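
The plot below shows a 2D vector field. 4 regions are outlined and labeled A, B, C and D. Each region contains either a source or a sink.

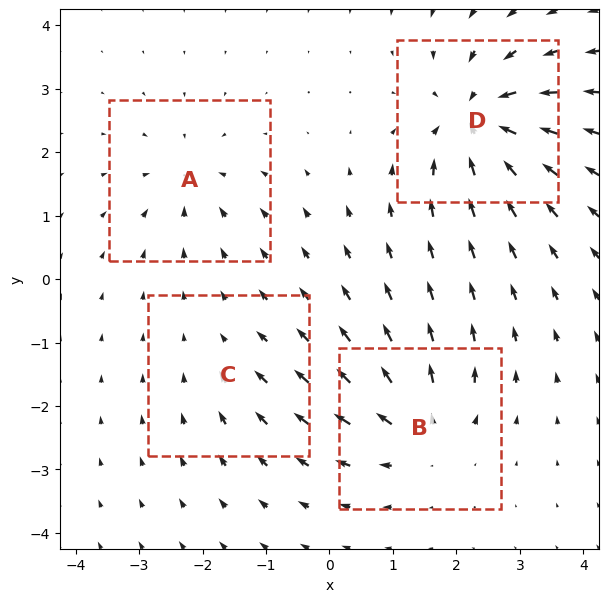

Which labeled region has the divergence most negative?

D

Divergence at each region's feature centre — A: about -4, B: about +6, C: about -2, D: about -8. Region D is most negative.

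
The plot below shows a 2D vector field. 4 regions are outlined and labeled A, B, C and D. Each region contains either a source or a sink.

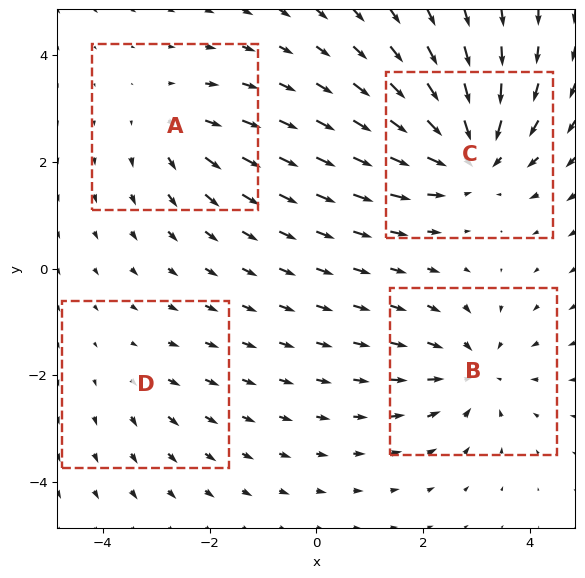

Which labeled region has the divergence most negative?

Divergence at each region's feature centre — A: about +3, B: about -4, C: about -6, D: about +2. Region C is most negative.

C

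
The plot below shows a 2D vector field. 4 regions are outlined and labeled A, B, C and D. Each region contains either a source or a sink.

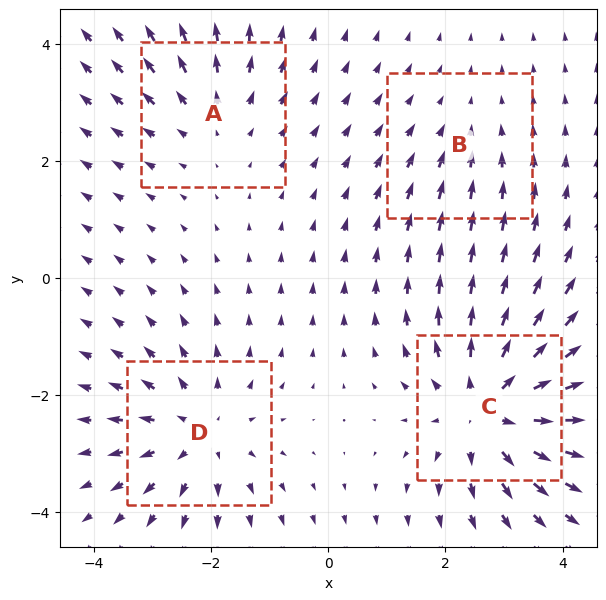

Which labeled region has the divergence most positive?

C

Divergence at each region's feature centre — A: about +3, B: about -2, C: about +6, D: about +4. Region C is most positive.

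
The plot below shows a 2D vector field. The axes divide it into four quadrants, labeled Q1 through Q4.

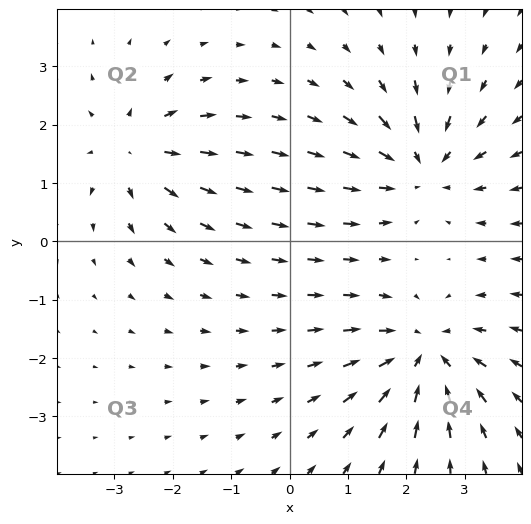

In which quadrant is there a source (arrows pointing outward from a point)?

Q2

The source sits at approximately (-2.7, 1.6), which lies in quadrant Q2. The divergence there is about +5, positive as expected for a source.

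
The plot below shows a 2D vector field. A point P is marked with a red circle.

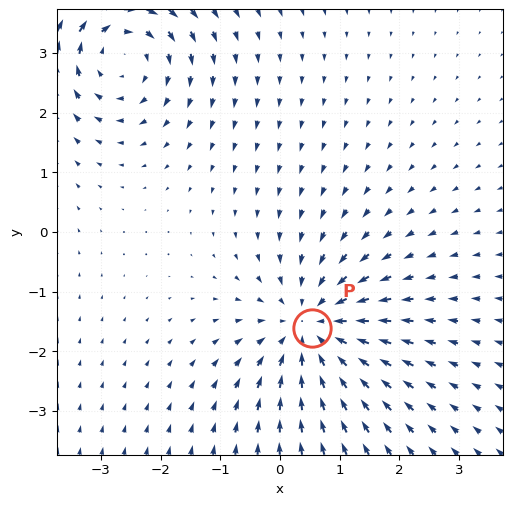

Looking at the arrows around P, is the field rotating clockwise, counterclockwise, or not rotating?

not rotating

Near P at (0.5, -1.6) the arrows show no circulation. The curl there is ≈0.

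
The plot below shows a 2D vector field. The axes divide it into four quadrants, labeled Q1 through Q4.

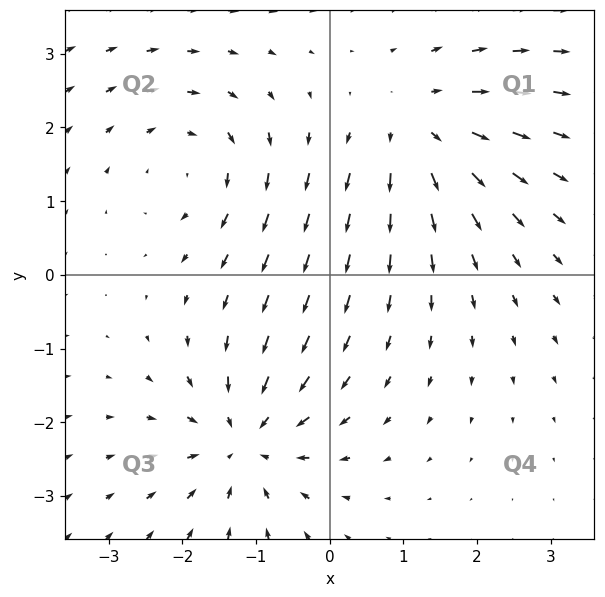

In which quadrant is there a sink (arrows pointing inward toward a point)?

The sink sits at approximately (-1.2, -2.3), which lies in quadrant Q3. The divergence there is about -5, negative as expected for a sink.

Q3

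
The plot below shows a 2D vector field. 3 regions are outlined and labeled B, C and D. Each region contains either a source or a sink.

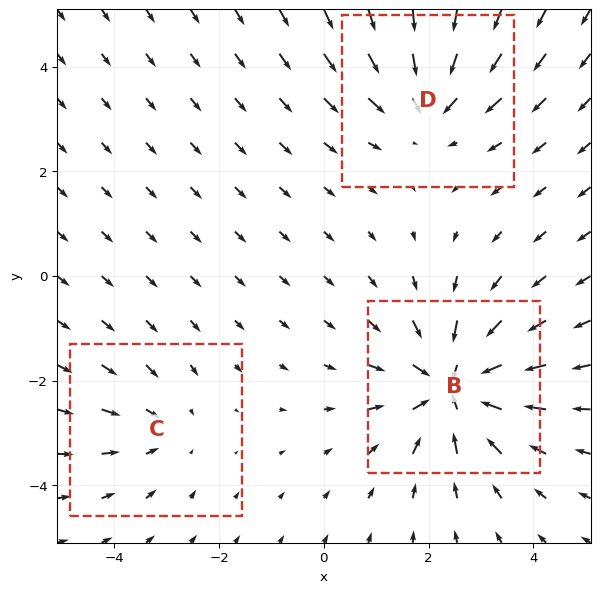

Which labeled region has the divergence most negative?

Divergence at each region's feature centre — B: about -4, C: about -2, D: about -3. Region B is most negative.

B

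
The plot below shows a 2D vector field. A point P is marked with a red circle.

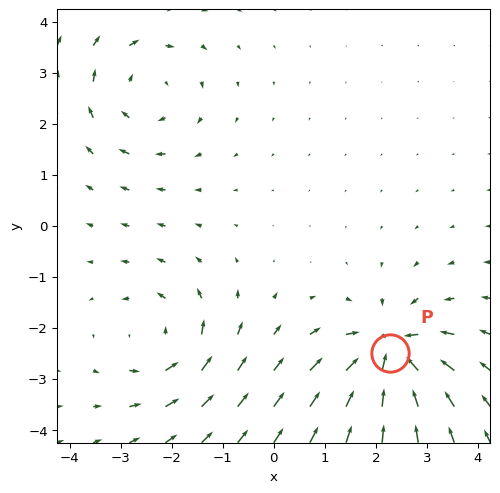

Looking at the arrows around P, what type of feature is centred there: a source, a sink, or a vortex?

sink

At P (2.3, -2.5) the arrows converge inward. Divergence about -6, curl ≈0 — negative divergence with near-zero curl is a sink.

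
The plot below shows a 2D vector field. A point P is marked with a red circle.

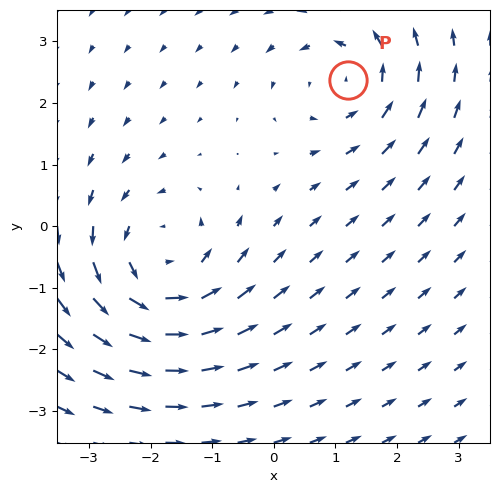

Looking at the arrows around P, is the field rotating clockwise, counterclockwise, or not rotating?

counterclockwise

Near P at (1.2, 2.4) the arrows circulate counterclockwise. The curl (z-component) there is about +3; positive curl means counterclockwise rotation.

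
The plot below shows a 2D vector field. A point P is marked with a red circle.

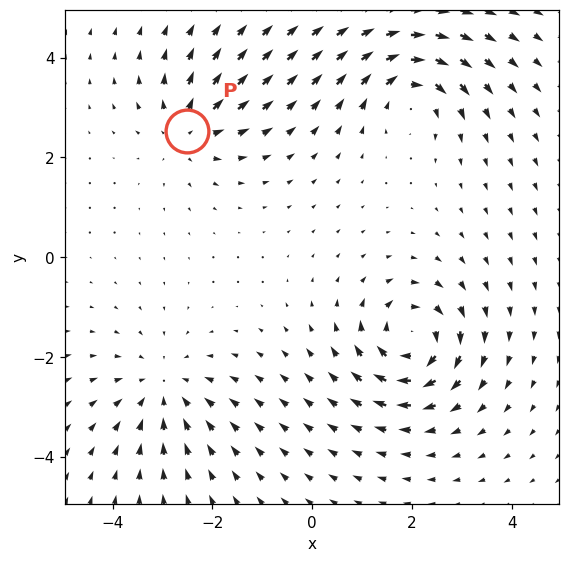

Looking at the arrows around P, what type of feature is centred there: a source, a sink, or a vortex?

At P (-2.5, 2.5) the arrows spread outward. Divergence about +4, curl ≈0 — positive divergence with near-zero curl is a source.

source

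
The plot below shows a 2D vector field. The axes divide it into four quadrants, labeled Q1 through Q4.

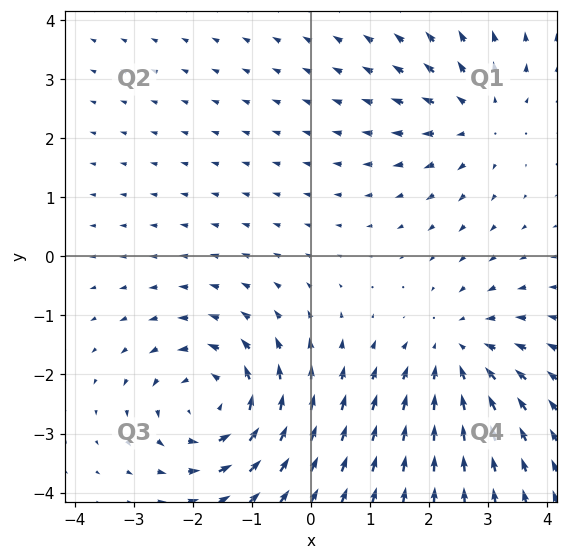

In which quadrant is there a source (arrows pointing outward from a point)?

Q1

The source sits at approximately (2.8, 2.3), which lies in quadrant Q1. The divergence there is about +3, positive as expected for a source.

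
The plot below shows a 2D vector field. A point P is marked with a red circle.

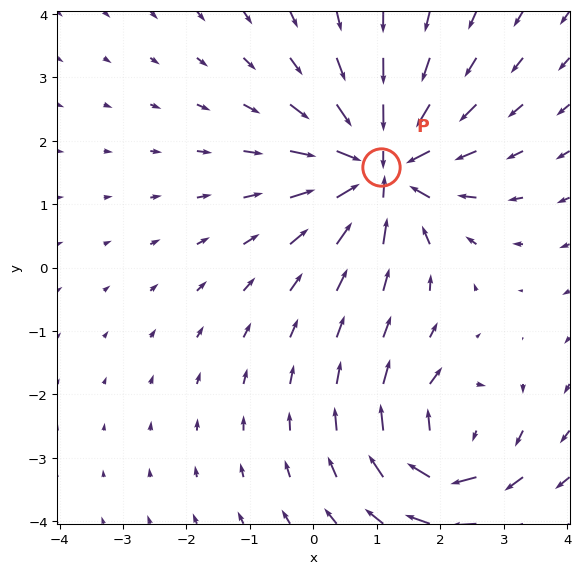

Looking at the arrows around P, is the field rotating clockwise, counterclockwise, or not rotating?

not rotating

Near P at (1.1, 1.6) the arrows show no circulation. The curl there is ≈0.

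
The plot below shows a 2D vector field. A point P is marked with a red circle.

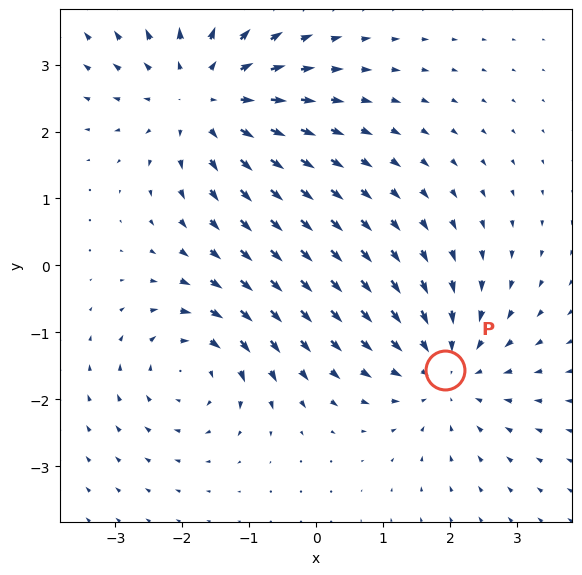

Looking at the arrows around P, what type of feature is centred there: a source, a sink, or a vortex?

sink

At P (1.9, -1.6) the arrows converge inward. Divergence about -3, curl ≈0 — negative divergence with near-zero curl is a sink.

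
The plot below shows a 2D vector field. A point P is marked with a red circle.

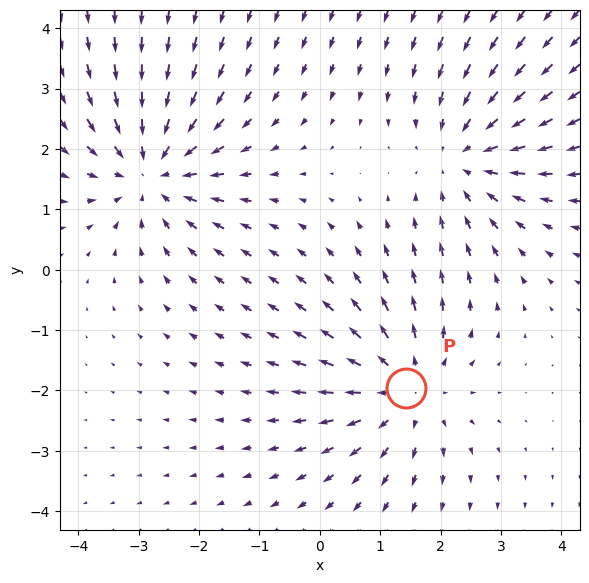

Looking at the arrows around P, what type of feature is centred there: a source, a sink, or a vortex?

source

At P (1.4, -2.0) the arrows spread outward. Divergence about +3, curl ≈0 — positive divergence with near-zero curl is a source.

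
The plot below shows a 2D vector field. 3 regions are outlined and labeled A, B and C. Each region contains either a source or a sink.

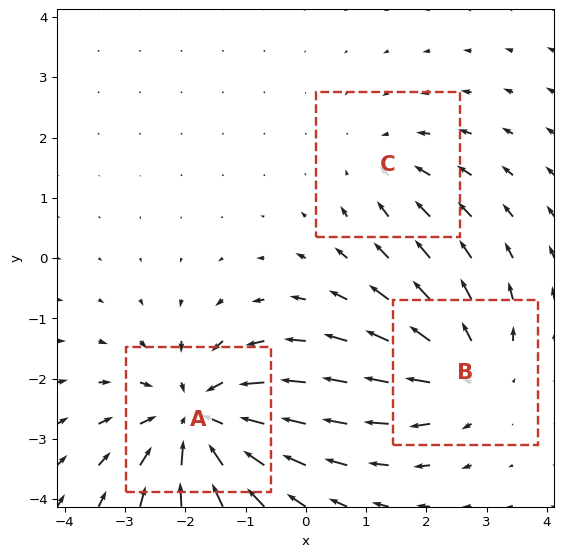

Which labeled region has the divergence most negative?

Divergence at each region's feature centre — A: about -5, B: about +3, C: about -2. Region A is most negative.

A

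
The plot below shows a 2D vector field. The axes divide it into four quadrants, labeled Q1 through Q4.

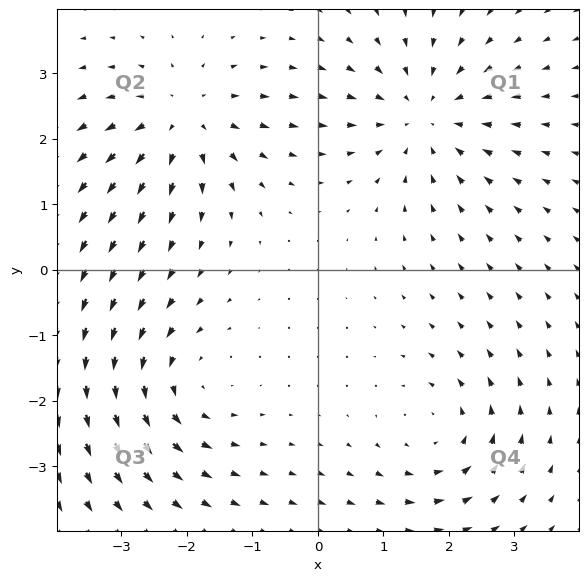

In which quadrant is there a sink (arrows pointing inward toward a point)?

The sink sits at approximately (1.6, 2.4), which lies in quadrant Q1. The divergence there is about -3, negative as expected for a sink.

Q1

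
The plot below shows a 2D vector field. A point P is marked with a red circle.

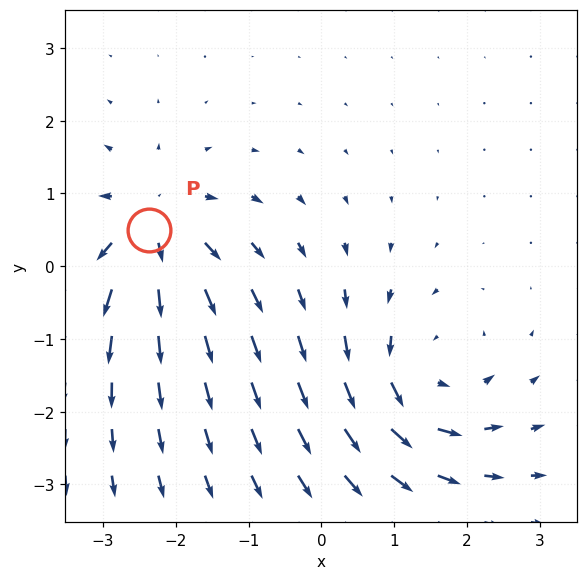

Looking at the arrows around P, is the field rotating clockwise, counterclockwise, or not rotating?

Near P at (-2.4, 0.5) the arrows show no circulation. The curl there is ≈0.

not rotating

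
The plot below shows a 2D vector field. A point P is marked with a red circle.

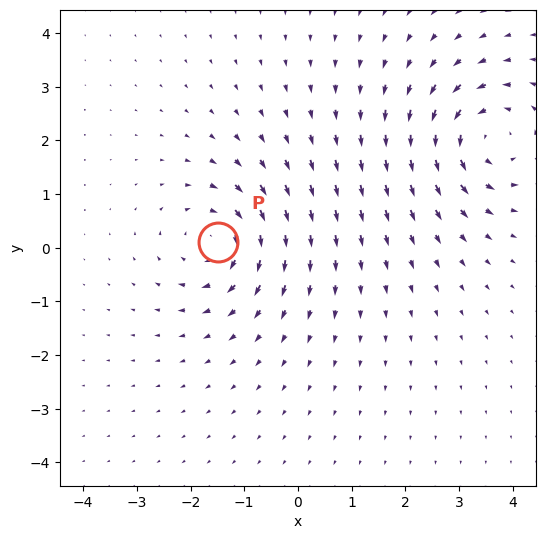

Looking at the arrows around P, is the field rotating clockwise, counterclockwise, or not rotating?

clockwise

Near P at (-1.5, 0.1) the arrows circulate clockwise. The curl (z-component) there is about -5; negative curl means clockwise rotation.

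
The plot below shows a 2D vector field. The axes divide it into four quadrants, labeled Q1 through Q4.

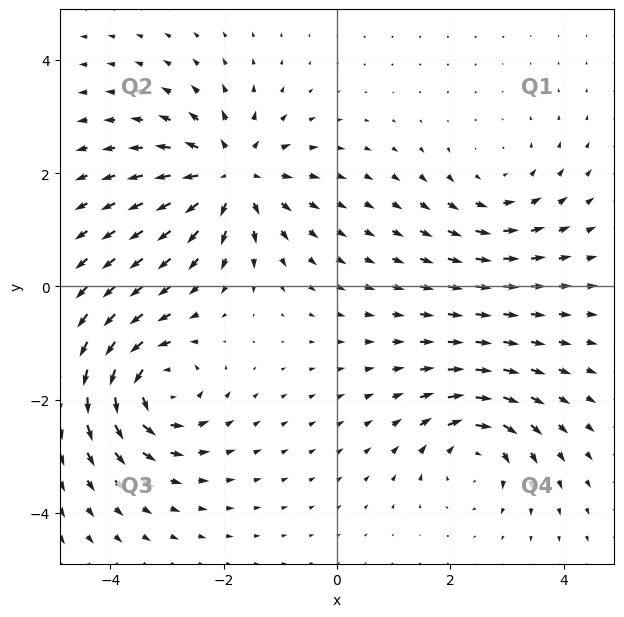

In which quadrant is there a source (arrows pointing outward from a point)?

Q2

The source sits at approximately (-1.9, 2.0), which lies in quadrant Q2. The divergence there is about +6, positive as expected for a source.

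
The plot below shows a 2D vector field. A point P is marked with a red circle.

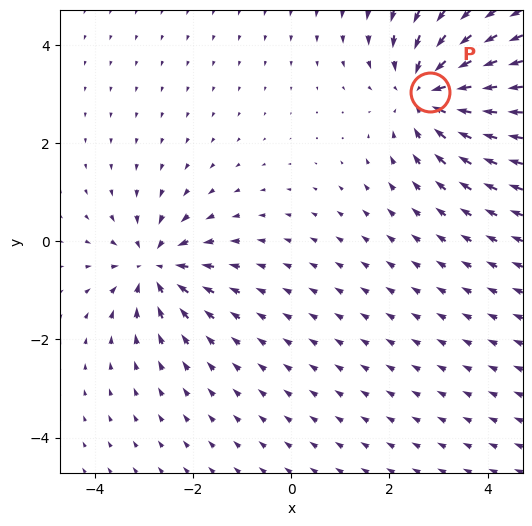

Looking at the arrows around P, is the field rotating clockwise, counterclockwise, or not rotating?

Near P at (2.8, 3.0) the arrows show no circulation. The curl there is ≈0.

not rotating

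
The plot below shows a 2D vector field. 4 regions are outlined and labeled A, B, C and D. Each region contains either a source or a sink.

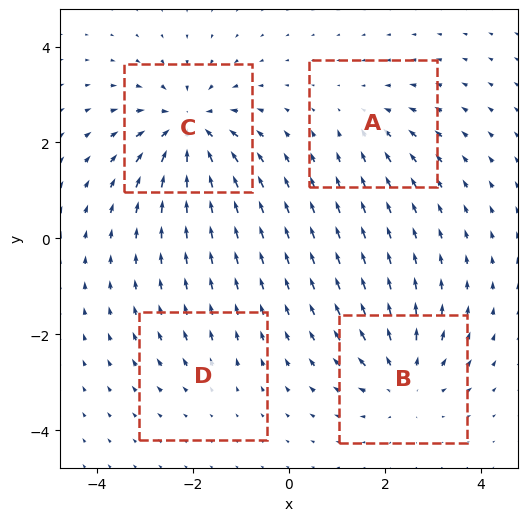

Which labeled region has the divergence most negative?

C

Divergence at each region's feature centre — A: about -3, B: about +5, C: about -7, D: about +2. Region C is most negative.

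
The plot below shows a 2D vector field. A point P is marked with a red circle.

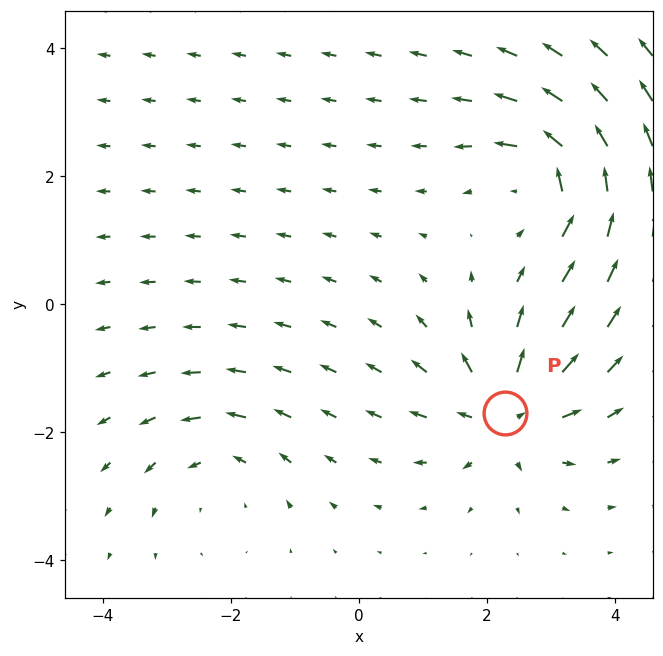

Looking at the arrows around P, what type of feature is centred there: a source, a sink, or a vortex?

At P (2.3, -1.7) the arrows spread outward. Divergence about +6, curl ≈0 — positive divergence with near-zero curl is a source.

source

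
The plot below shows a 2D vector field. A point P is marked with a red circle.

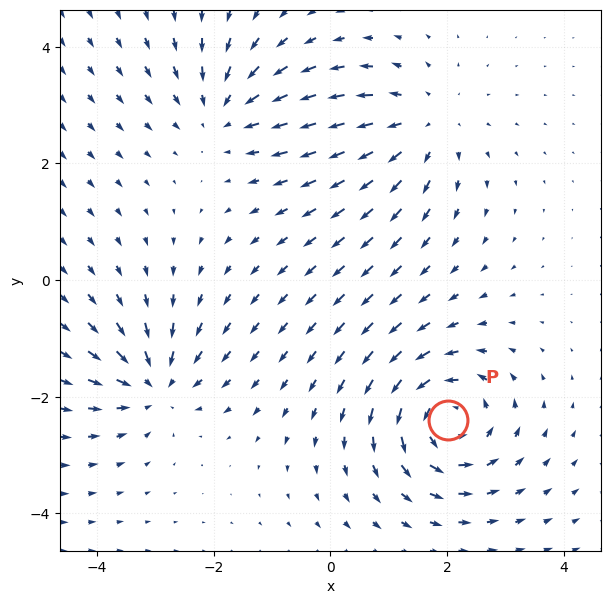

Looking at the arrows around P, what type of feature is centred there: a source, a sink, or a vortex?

At P (2.0, -2.4) the arrows circulate counterclockwise. Divergence ≈0, curl about +5 — near-zero divergence with nonzero curl is a vortex.

vortex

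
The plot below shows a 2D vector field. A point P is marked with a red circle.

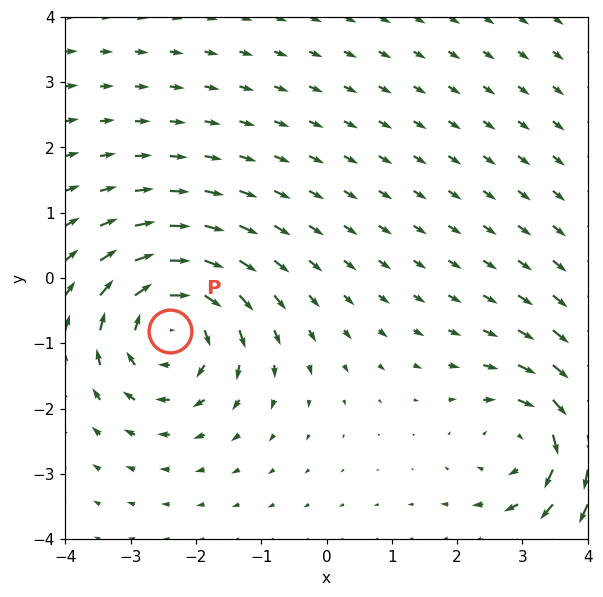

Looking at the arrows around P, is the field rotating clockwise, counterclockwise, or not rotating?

Near P at (-2.4, -0.8) the arrows circulate clockwise. The curl (z-component) there is about -4; negative curl means clockwise rotation.

clockwise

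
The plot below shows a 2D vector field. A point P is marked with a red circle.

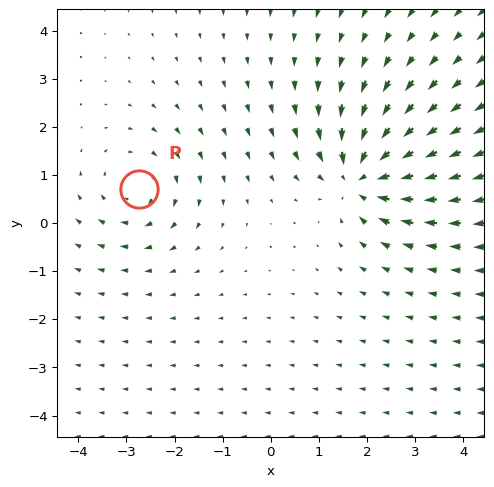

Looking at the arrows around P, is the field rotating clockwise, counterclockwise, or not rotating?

Near P at (-2.7, 0.7) the arrows circulate clockwise. The curl (z-component) there is about -3; negative curl means clockwise rotation.

clockwise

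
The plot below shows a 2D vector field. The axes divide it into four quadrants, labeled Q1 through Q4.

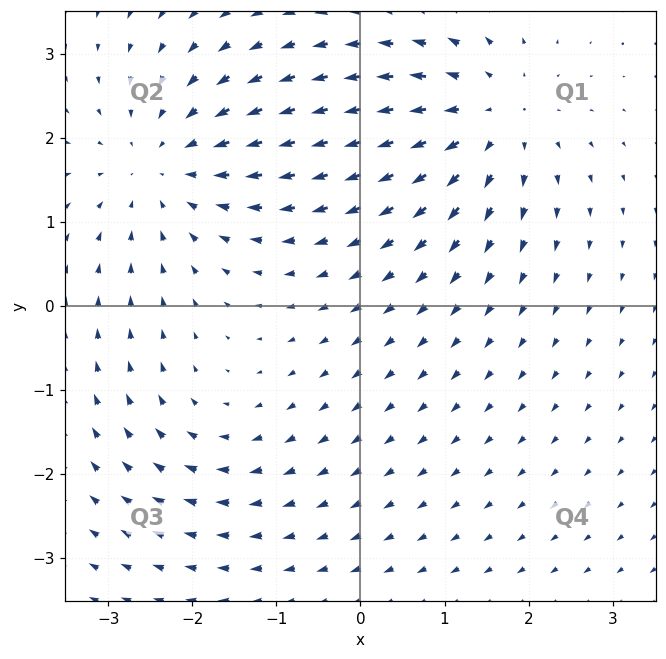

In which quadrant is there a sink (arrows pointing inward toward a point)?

Q2

The sink sits at approximately (-2.3, 1.7), which lies in quadrant Q2. The divergence there is about -4, negative as expected for a sink.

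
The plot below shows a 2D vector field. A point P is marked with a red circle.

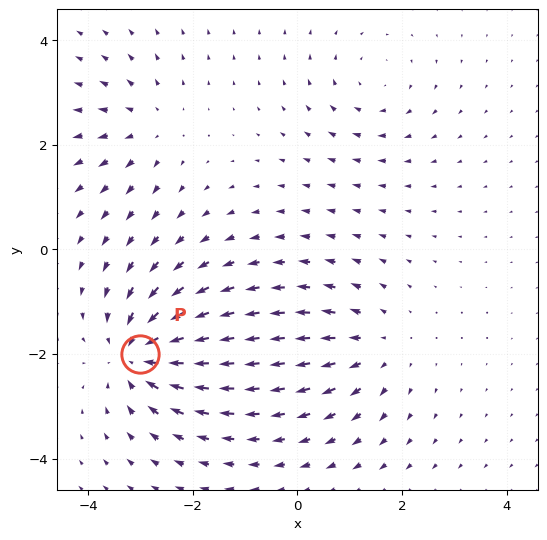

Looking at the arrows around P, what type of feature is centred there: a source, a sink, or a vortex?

At P (-3.0, -2.0) the arrows converge inward. Divergence about -6, curl ≈0 — negative divergence with near-zero curl is a sink.

sink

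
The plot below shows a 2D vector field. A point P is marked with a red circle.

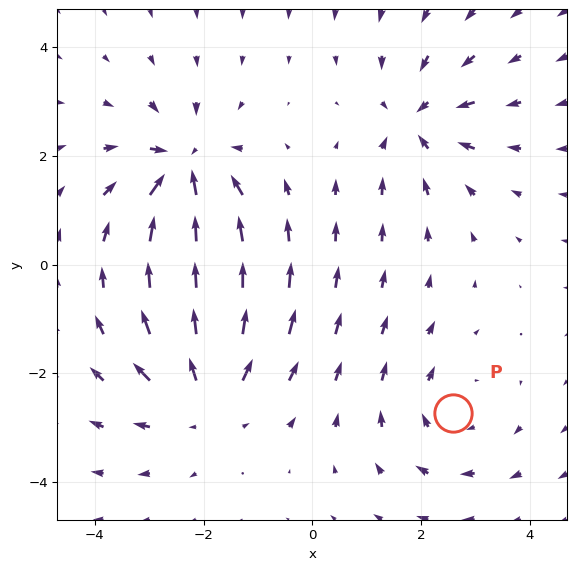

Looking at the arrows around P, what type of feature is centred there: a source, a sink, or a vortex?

At P (2.6, -2.7) the arrows circulate clockwise. Divergence ≈0, curl about -3 — near-zero divergence with nonzero curl is a vortex.

vortex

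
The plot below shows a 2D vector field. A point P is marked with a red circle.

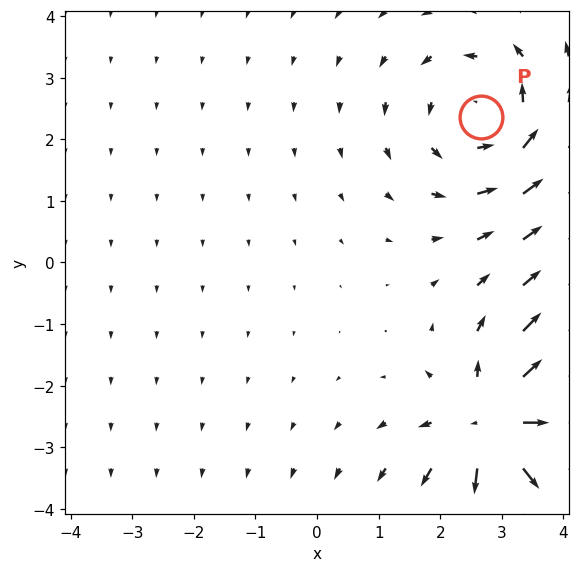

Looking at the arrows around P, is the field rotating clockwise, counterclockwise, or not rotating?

Near P at (2.7, 2.4) the arrows circulate counterclockwise. The curl (z-component) there is about +3; positive curl means counterclockwise rotation.

counterclockwise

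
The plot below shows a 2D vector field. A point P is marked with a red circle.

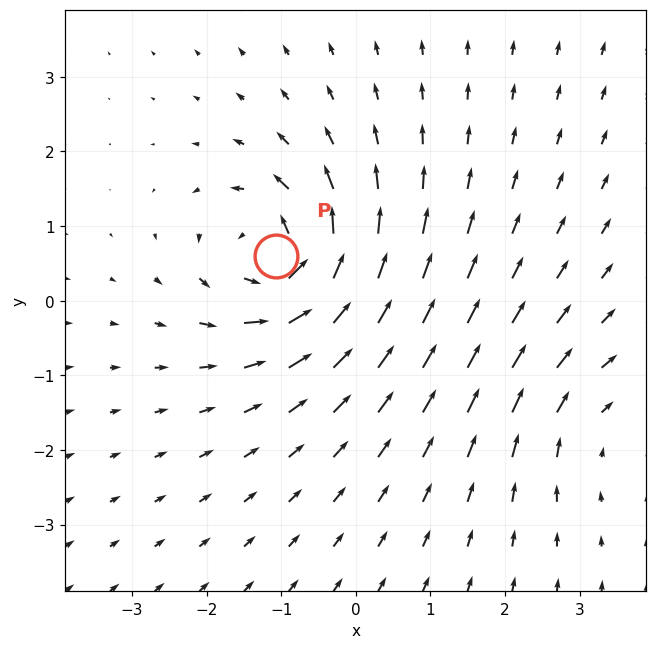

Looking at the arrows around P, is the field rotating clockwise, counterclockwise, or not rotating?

Near P at (-1.1, 0.6) the arrows circulate counterclockwise. The curl (z-component) there is about +7; positive curl means counterclockwise rotation.

counterclockwise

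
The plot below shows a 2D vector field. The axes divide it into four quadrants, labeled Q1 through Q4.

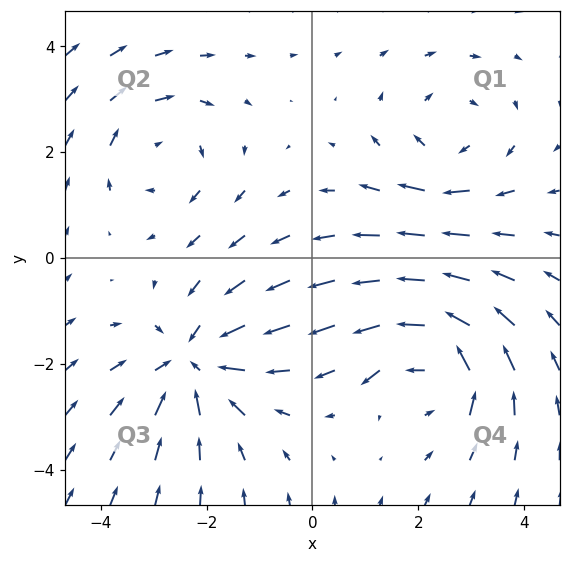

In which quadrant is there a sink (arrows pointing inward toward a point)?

Q3

The sink sits at approximately (-2.2, -2.0), which lies in quadrant Q3. The divergence there is about -4, negative as expected for a sink.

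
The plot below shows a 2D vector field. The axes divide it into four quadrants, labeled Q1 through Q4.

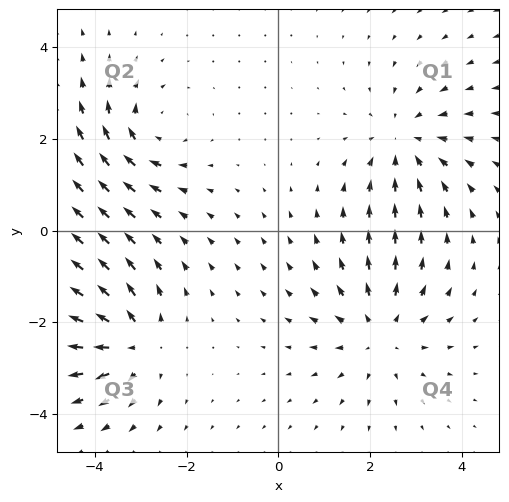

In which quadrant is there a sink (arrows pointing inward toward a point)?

Q1

The sink sits at approximately (2.8, 1.9), which lies in quadrant Q1. The divergence there is about -3, negative as expected for a sink.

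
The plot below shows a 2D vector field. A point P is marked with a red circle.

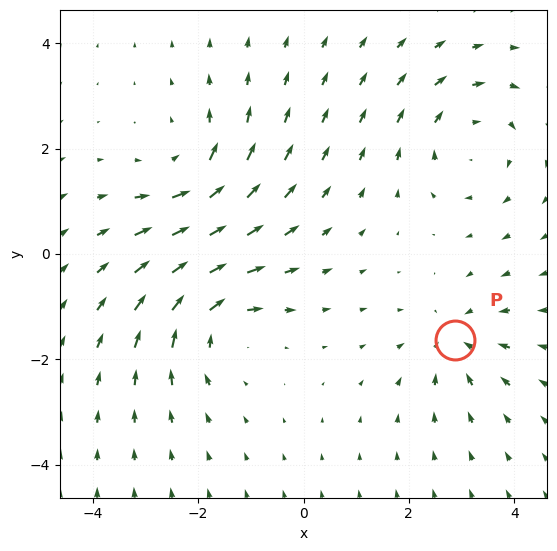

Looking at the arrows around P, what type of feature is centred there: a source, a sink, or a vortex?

At P (2.9, -1.6) the arrows converge inward. Divergence about -3, curl ≈0 — negative divergence with near-zero curl is a sink.

sink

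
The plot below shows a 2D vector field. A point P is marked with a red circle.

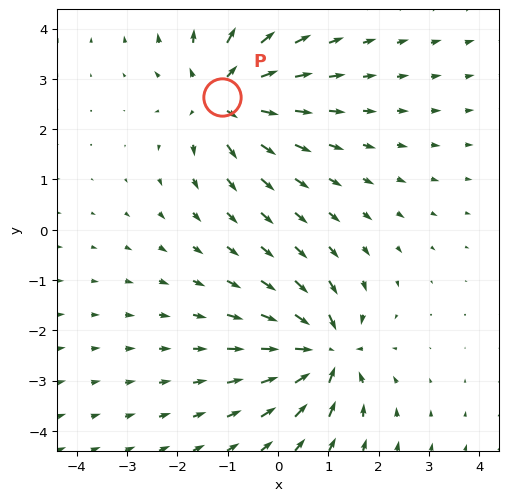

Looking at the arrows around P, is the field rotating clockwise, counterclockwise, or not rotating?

not rotating

Near P at (-1.1, 2.6) the arrows show no circulation. The curl there is ≈0.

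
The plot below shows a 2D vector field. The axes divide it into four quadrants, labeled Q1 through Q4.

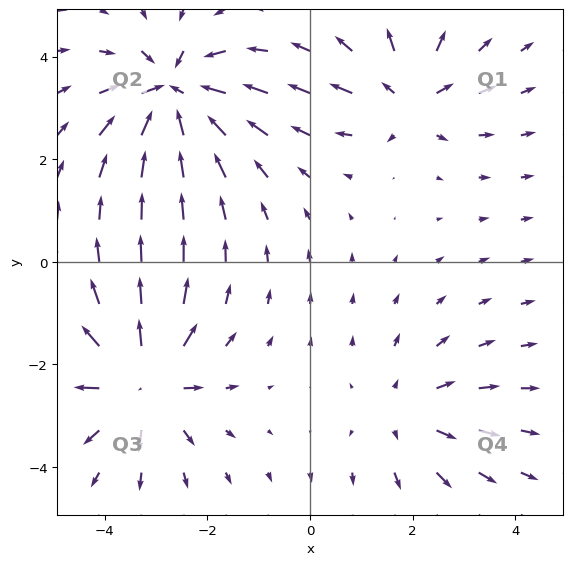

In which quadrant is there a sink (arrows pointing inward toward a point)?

The sink sits at approximately (-2.7, 3.3), which lies in quadrant Q2. The divergence there is about -6, negative as expected for a sink.

Q2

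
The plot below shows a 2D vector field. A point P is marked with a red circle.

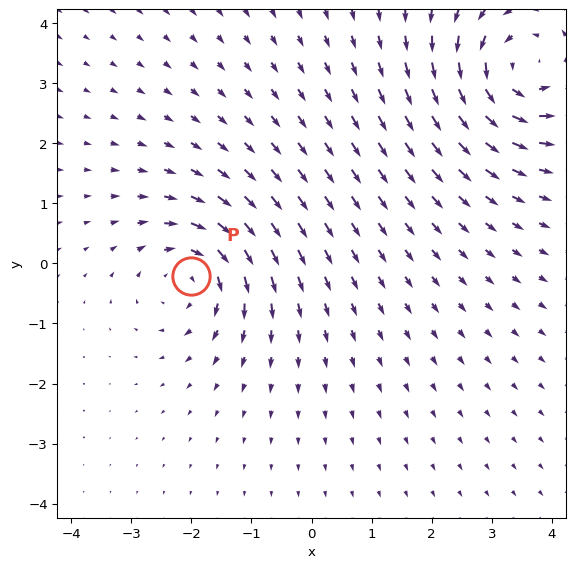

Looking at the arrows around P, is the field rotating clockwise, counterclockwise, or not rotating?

Near P at (-2.0, -0.2) the arrows circulate clockwise. The curl (z-component) there is about -3; negative curl means clockwise rotation.

clockwise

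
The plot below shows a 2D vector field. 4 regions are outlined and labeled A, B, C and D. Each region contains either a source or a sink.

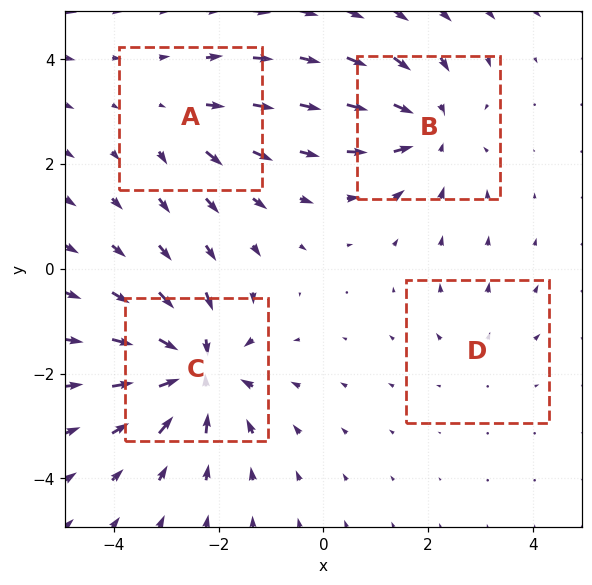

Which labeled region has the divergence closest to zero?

D

Divergence at each region's feature centre — A: about +3, B: about -5, C: about -7, D: about +2. Region D is closest to zero.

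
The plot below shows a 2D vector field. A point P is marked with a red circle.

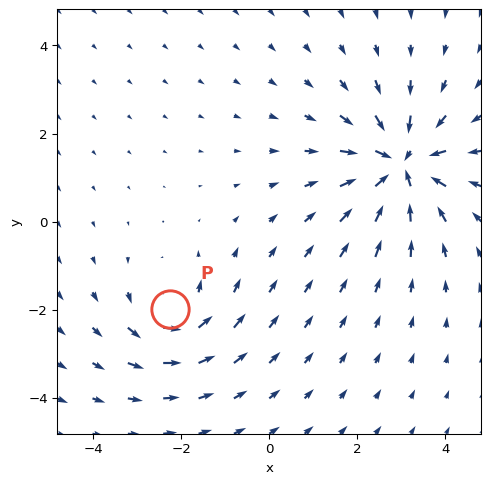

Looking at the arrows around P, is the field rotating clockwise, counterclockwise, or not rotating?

counterclockwise

Near P at (-2.2, -2.0) the arrows circulate counterclockwise. The curl (z-component) there is about +3; positive curl means counterclockwise rotation.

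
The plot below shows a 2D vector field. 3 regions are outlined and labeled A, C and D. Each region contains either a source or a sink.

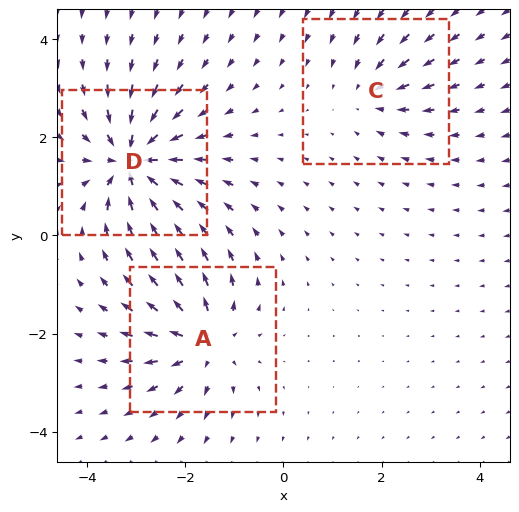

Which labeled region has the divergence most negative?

Divergence at each region's feature centre — A: about +4, C: about -3, D: about -6. Region D is most negative.

D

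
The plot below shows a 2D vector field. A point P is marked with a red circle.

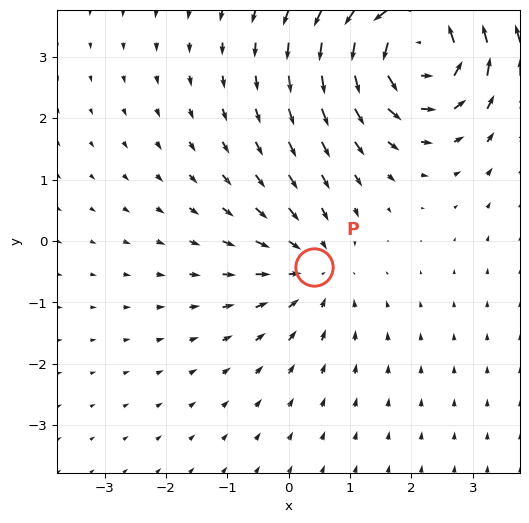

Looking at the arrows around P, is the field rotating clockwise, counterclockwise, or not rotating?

Near P at (0.4, -0.4) the arrows show no circulation. The curl there is ≈0.

not rotating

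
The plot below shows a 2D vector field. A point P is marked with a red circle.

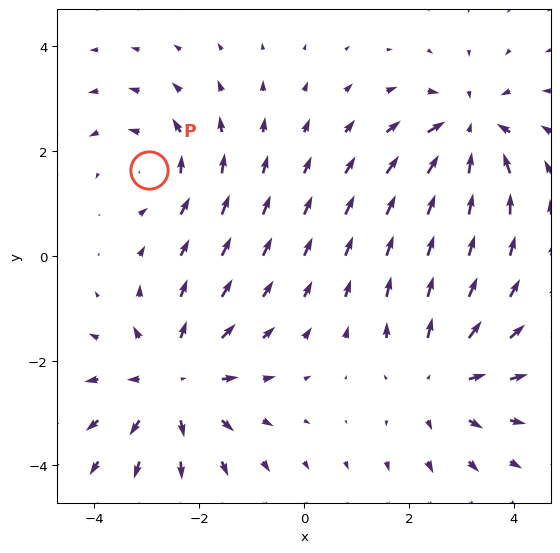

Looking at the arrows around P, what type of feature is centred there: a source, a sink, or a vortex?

vortex

At P (-3.0, 1.6) the arrows circulate counterclockwise. Divergence ≈0, curl about +2 — near-zero divergence with nonzero curl is a vortex.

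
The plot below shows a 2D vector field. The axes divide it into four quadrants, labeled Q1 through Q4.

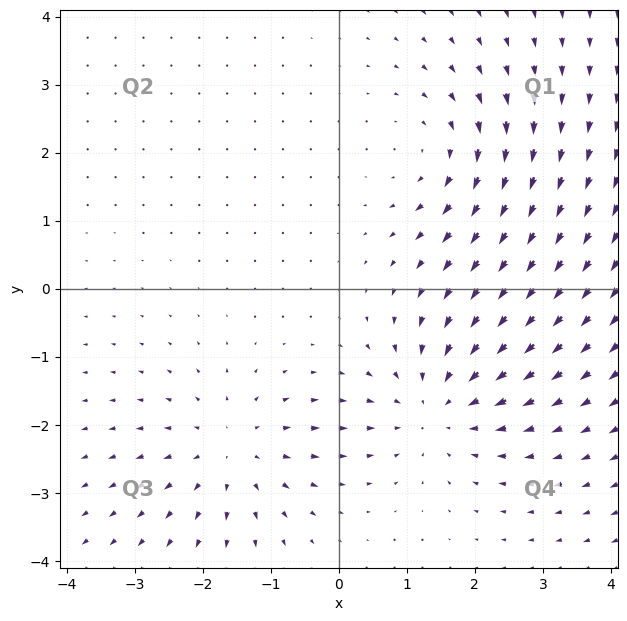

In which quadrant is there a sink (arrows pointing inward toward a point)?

The sink sits at approximately (1.5, -1.7), which lies in quadrant Q4. The divergence there is about -4, negative as expected for a sink.

Q4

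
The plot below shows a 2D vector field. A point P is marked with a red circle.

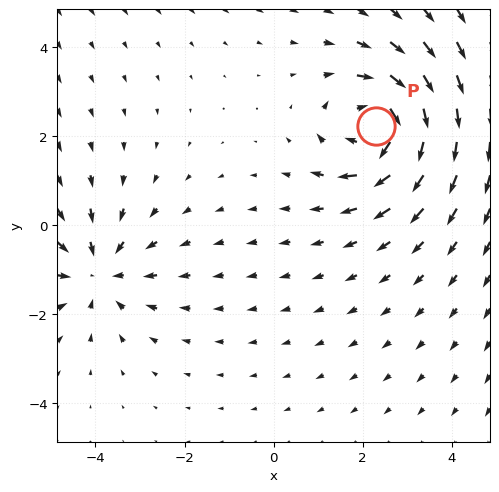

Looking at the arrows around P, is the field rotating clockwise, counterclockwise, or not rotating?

Near P at (2.3, 2.2) the arrows circulate clockwise. The curl (z-component) there is about -5; negative curl means clockwise rotation.

clockwise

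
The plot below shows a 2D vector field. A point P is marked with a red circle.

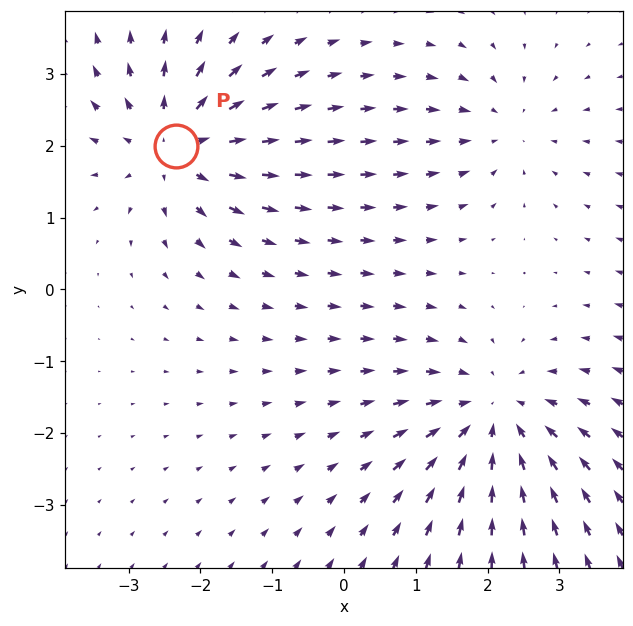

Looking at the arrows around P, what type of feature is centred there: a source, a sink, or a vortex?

source

At P (-2.3, 2.0) the arrows spread outward. Divergence about +5, curl ≈0 — positive divergence with near-zero curl is a source.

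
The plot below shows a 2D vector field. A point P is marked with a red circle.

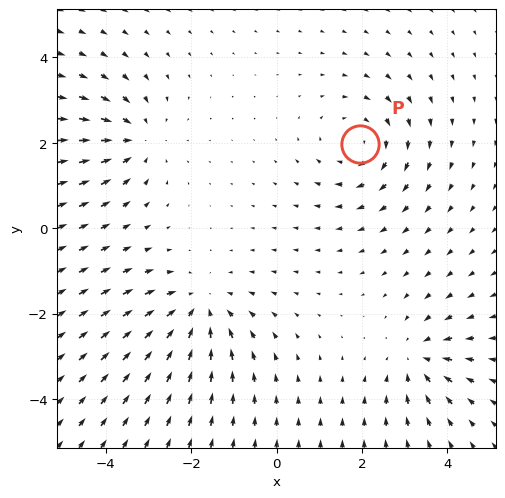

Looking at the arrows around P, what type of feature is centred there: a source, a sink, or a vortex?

At P (2.0, 2.0) the arrows circulate clockwise. Divergence ≈0, curl about -4 — near-zero divergence with nonzero curl is a vortex.

vortex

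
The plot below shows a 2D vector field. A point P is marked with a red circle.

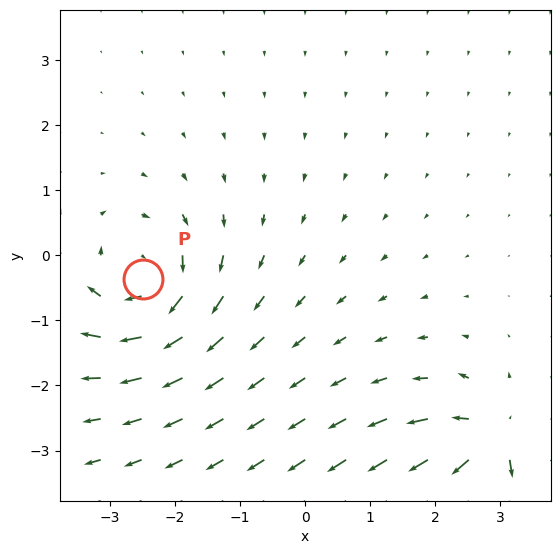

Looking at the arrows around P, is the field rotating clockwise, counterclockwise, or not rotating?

Near P at (-2.5, -0.4) the arrows circulate clockwise. The curl (z-component) there is about -4; negative curl means clockwise rotation.

clockwise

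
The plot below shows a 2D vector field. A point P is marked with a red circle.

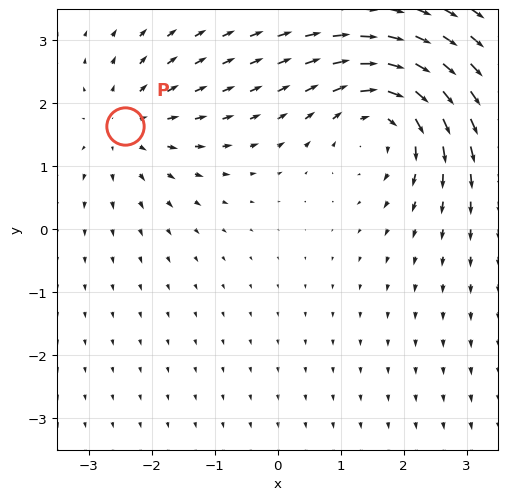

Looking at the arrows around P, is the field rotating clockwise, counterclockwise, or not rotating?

Near P at (-2.4, 1.6) the arrows show no circulation. The curl there is ≈0.

not rotating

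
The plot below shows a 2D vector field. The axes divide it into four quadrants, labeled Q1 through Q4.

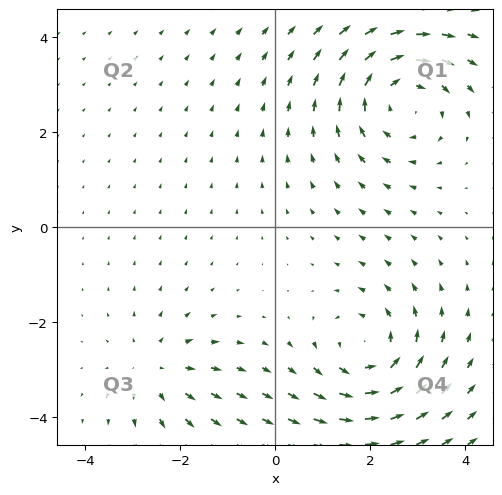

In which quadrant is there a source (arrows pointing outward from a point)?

Q3

The source sits at approximately (-2.5, -3.0), which lies in quadrant Q3. The divergence there is about +3, positive as expected for a source.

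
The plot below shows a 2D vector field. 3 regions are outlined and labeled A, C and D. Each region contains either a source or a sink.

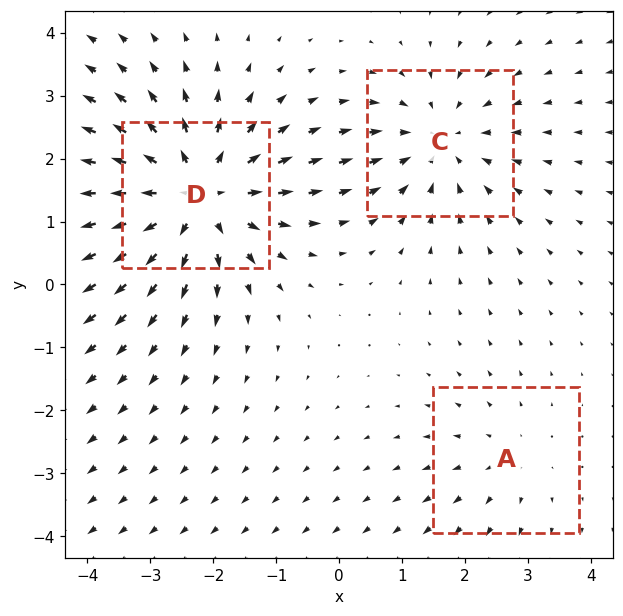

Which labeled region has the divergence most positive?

D

Divergence at each region's feature centre — A: about +2, C: about -3, D: about +5. Region D is most positive.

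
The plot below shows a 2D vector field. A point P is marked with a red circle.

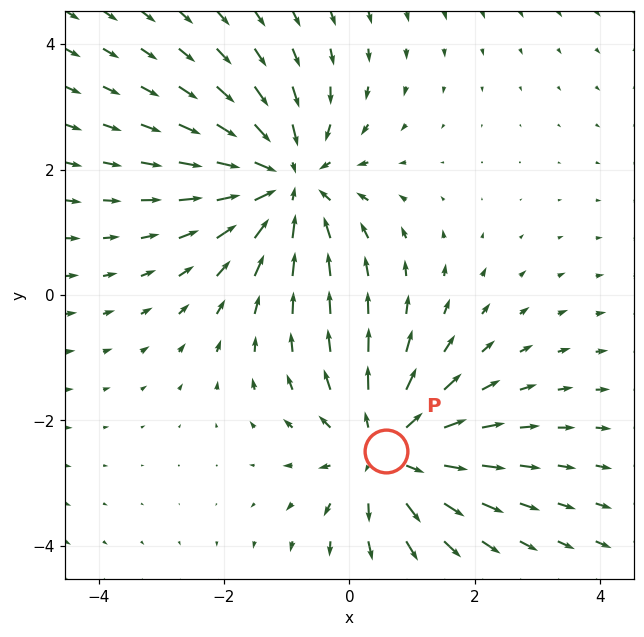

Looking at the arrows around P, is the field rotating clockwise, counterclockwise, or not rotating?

Near P at (0.6, -2.5) the arrows show no circulation. The curl there is ≈0.

not rotating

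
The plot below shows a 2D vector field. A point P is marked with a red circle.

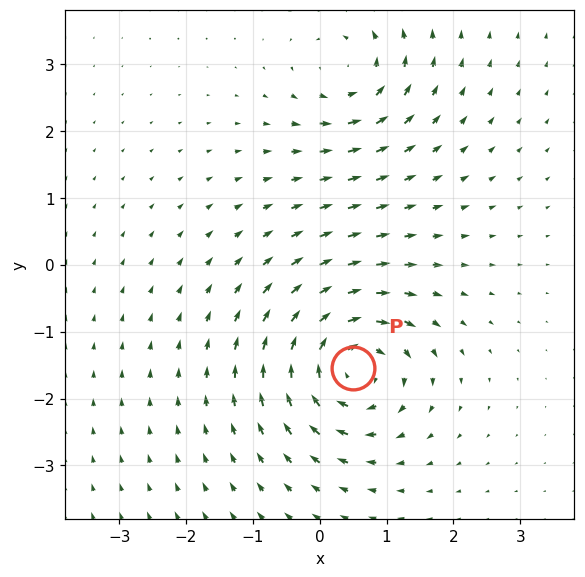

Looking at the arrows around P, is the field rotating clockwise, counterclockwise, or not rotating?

Near P at (0.5, -1.5) the arrows circulate clockwise. The curl (z-component) there is about -6; negative curl means clockwise rotation.

clockwise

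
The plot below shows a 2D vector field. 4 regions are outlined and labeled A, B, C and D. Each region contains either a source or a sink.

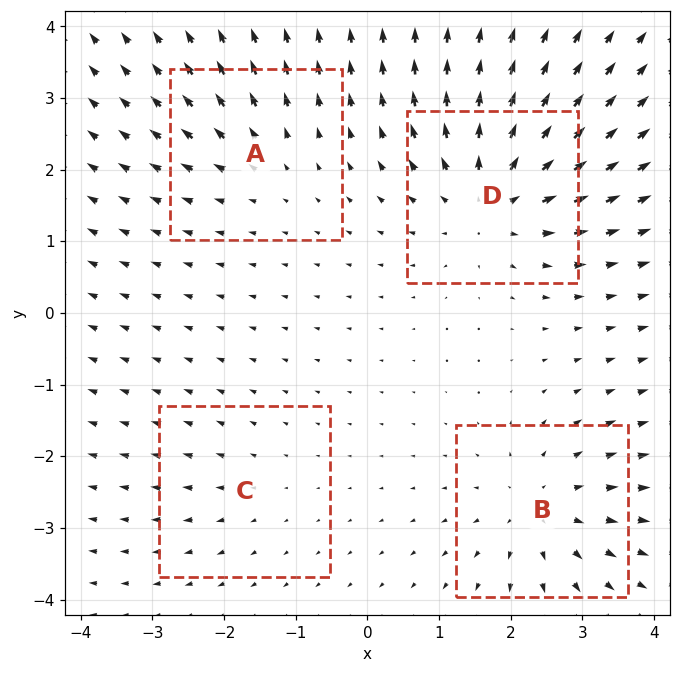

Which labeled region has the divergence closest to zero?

C

Divergence at each region's feature centre — A: about +3, B: about +5, C: about +2, D: about +7. Region C is closest to zero.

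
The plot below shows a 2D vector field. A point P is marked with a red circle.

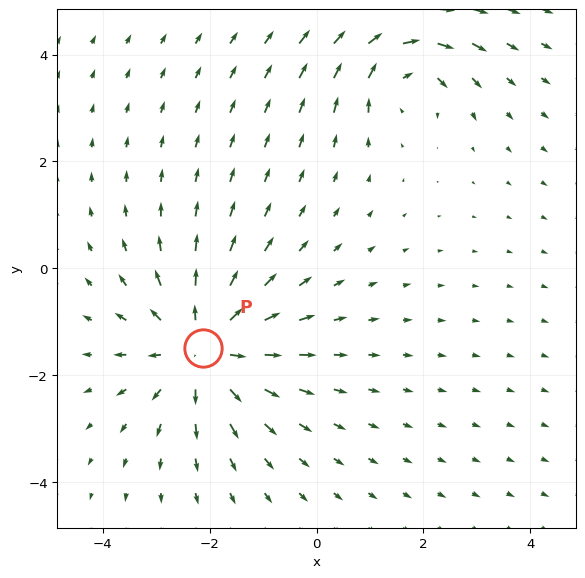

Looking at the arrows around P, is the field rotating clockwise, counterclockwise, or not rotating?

not rotating

Near P at (-2.1, -1.5) the arrows show no circulation. The curl there is ≈0.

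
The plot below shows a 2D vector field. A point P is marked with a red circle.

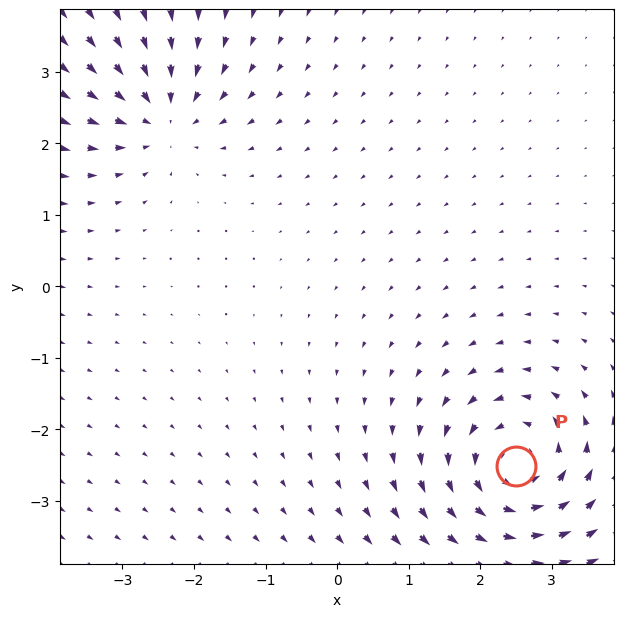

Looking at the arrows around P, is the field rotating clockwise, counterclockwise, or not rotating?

Near P at (2.5, -2.5) the arrows circulate counterclockwise. The curl (z-component) there is about +6; positive curl means counterclockwise rotation.

counterclockwise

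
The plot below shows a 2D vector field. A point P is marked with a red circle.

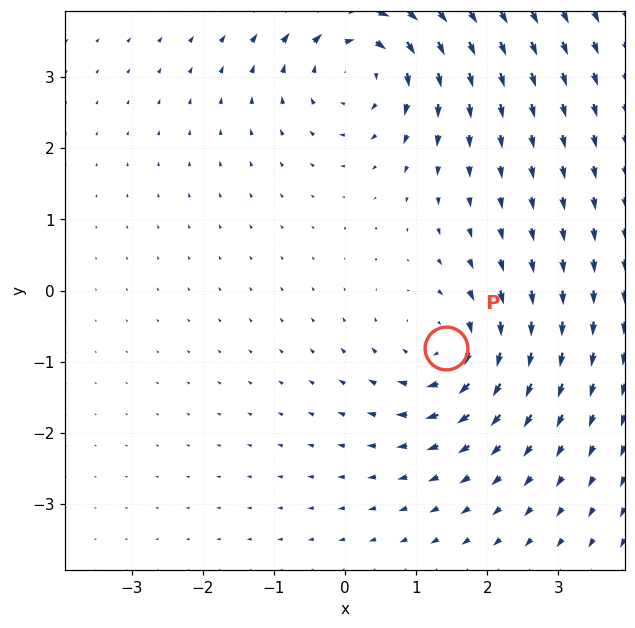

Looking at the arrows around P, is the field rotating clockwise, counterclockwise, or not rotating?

clockwise

Near P at (1.4, -0.8) the arrows circulate clockwise. The curl (z-component) there is about -4; negative curl means clockwise rotation.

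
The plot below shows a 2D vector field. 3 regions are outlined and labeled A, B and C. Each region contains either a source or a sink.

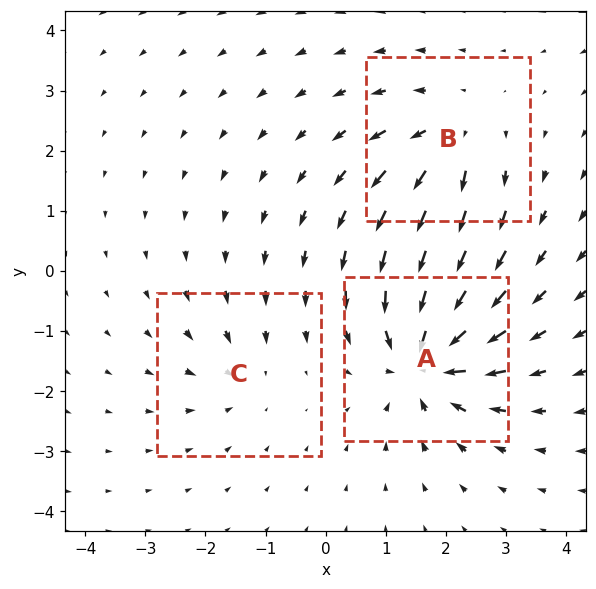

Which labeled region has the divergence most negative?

Divergence at each region's feature centre — A: about -6, B: about +4, C: about -2. Region A is most negative.

A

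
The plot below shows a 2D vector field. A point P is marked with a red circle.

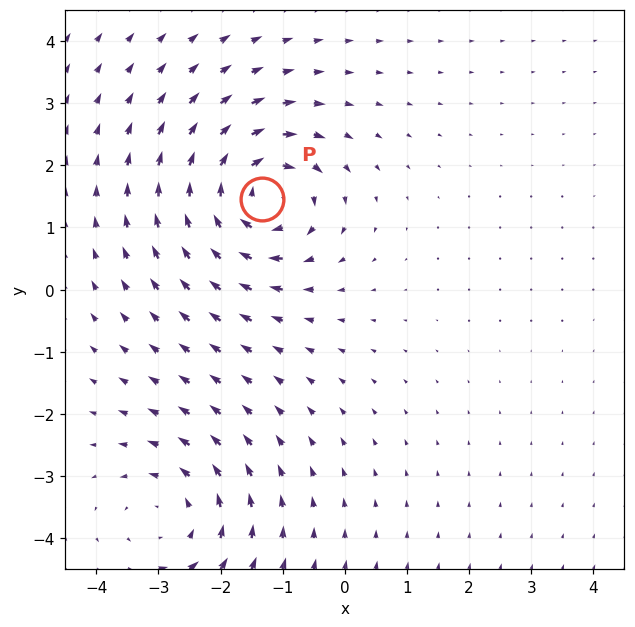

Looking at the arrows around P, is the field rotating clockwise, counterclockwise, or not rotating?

clockwise

Near P at (-1.3, 1.5) the arrows circulate clockwise. The curl (z-component) there is about -5; negative curl means clockwise rotation.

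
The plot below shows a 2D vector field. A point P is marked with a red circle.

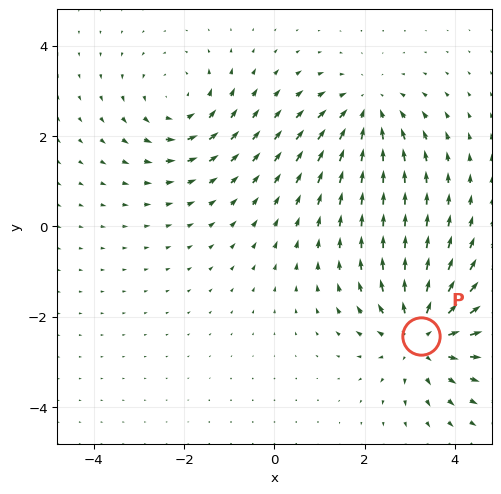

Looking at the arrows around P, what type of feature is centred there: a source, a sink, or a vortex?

source

At P (3.2, -2.4) the arrows spread outward. Divergence about +5, curl ≈0 — positive divergence with near-zero curl is a source.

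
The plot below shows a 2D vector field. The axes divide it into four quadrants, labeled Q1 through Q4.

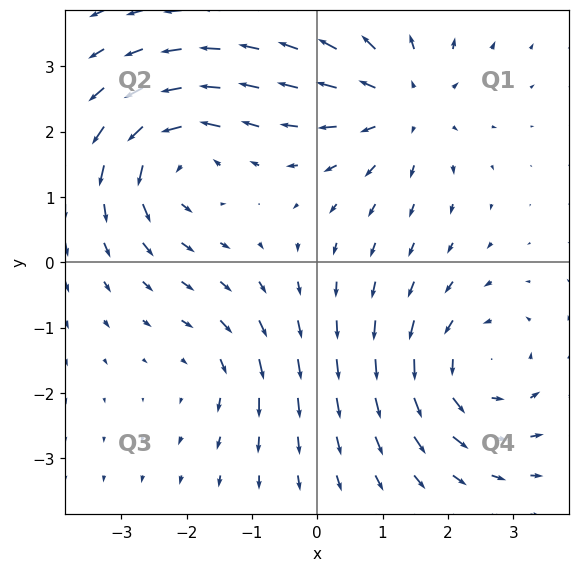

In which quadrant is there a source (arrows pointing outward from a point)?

Q1

The source sits at approximately (1.3, 2.4), which lies in quadrant Q1. The divergence there is about +5, positive as expected for a source.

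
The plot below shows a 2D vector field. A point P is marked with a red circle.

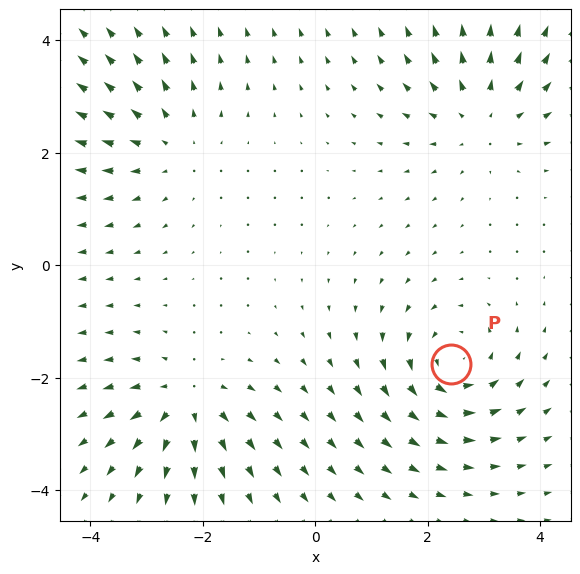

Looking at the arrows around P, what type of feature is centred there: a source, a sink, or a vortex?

vortex

At P (2.4, -1.8) the arrows circulate counterclockwise. Divergence ≈0, curl about +5 — near-zero divergence with nonzero curl is a vortex.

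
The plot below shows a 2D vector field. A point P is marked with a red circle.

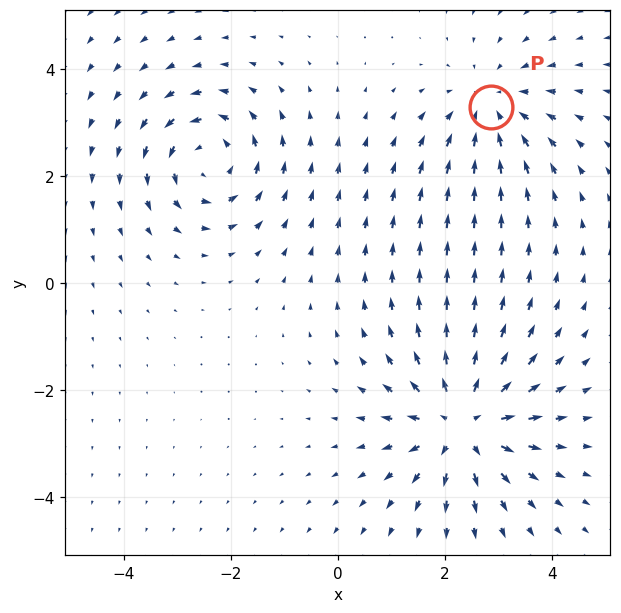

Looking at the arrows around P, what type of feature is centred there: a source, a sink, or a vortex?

sink

At P (2.9, 3.3) the arrows converge inward. Divergence about -3, curl ≈0 — negative divergence with near-zero curl is a sink.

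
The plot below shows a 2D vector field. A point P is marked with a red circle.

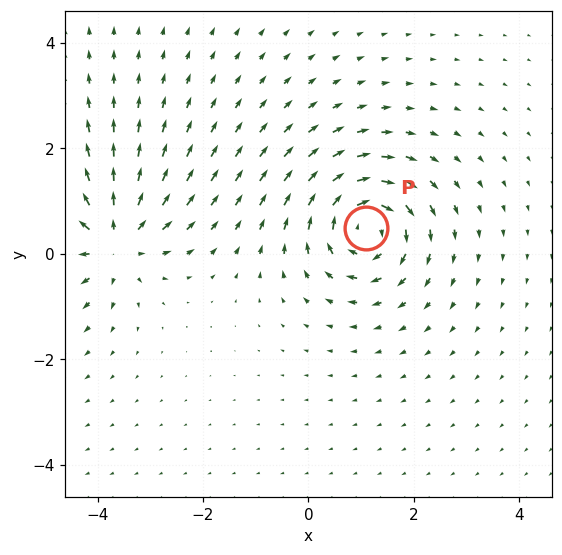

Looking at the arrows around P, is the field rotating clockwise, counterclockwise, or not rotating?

Near P at (1.1, 0.5) the arrows circulate clockwise. The curl (z-component) there is about -7; negative curl means clockwise rotation.

clockwise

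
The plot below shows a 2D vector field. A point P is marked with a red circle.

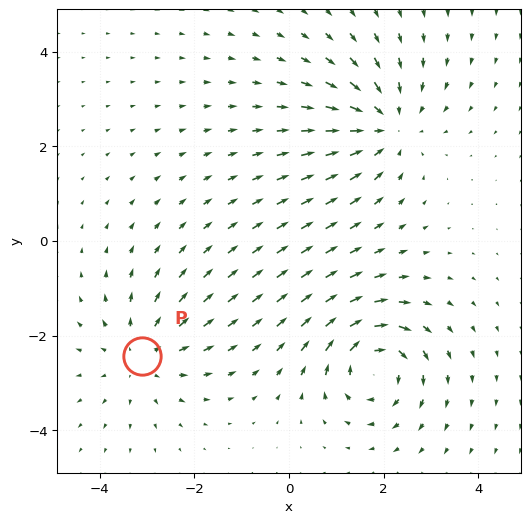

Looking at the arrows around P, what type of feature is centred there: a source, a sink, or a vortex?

source

At P (-3.1, -2.4) the arrows spread outward. Divergence about +3, curl ≈0 — positive divergence with near-zero curl is a source.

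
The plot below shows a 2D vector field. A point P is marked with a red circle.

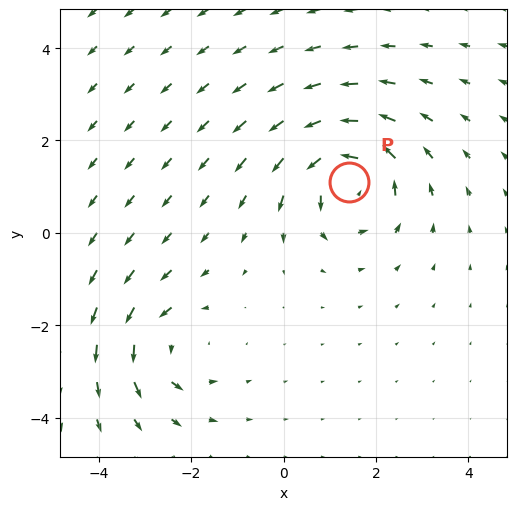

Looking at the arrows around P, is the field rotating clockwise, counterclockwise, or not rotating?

counterclockwise

Near P at (1.4, 1.1) the arrows circulate counterclockwise. The curl (z-component) there is about +5; positive curl means counterclockwise rotation.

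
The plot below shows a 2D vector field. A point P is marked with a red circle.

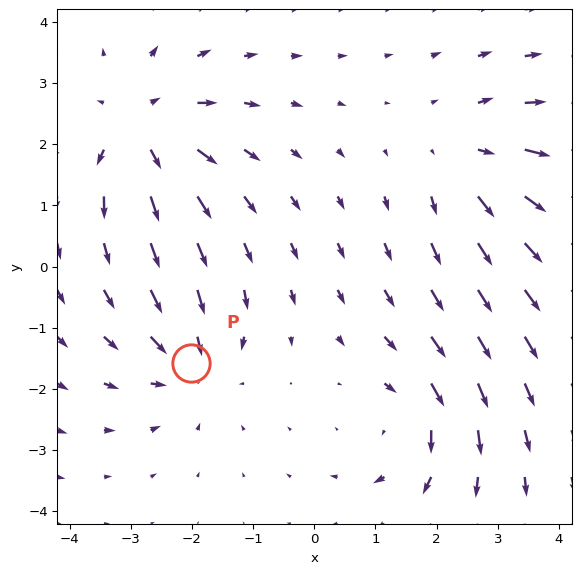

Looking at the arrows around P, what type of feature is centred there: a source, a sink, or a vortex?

At P (-2.0, -1.6) the arrows converge inward. Divergence about -4, curl ≈0 — negative divergence with near-zero curl is a sink.

sink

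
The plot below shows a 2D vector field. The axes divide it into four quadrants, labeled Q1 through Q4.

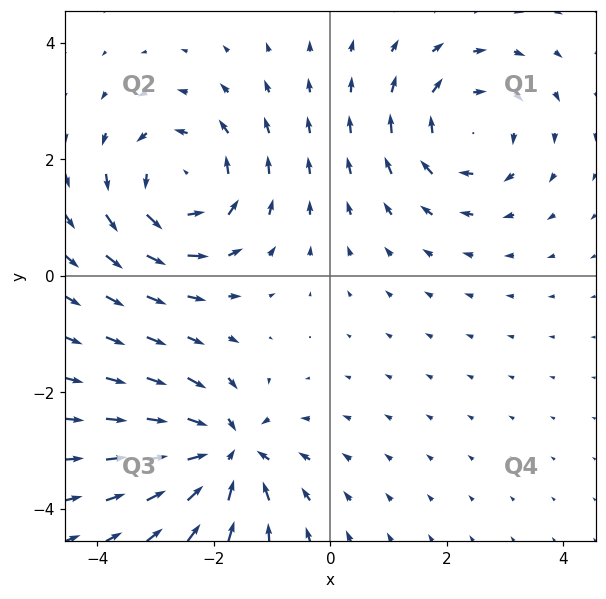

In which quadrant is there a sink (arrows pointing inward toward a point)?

Q3

The sink sits at approximately (-1.8, -3.0), which lies in quadrant Q3. The divergence there is about -5, negative as expected for a sink.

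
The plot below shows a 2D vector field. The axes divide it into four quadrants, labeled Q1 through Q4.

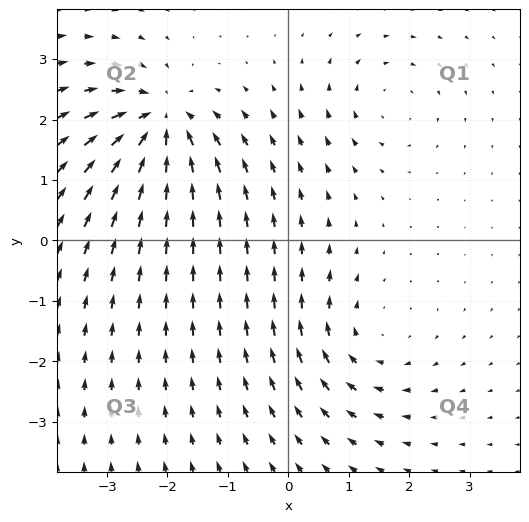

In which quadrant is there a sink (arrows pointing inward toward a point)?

Q2

The sink sits at approximately (-2.1, 1.9), which lies in quadrant Q2. The divergence there is about -7, negative as expected for a sink.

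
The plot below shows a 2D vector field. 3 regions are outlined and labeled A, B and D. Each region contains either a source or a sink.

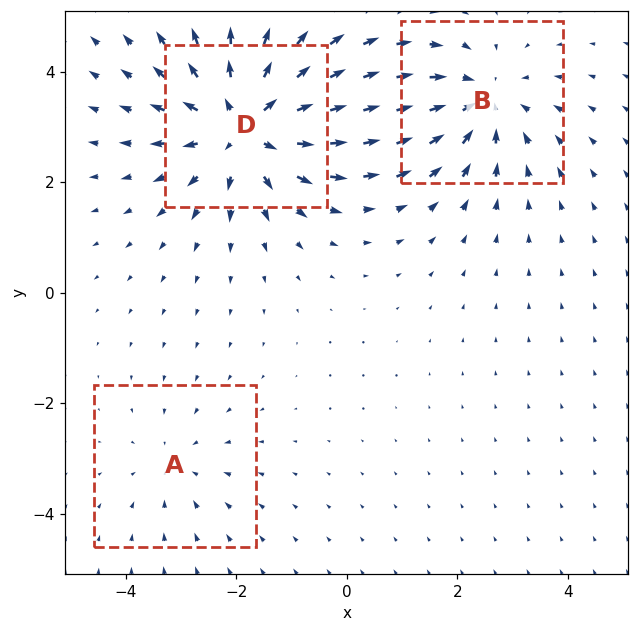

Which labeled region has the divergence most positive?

Divergence at each region's feature centre — A: about -2, B: about -3, D: about +5. Region D is most positive.

D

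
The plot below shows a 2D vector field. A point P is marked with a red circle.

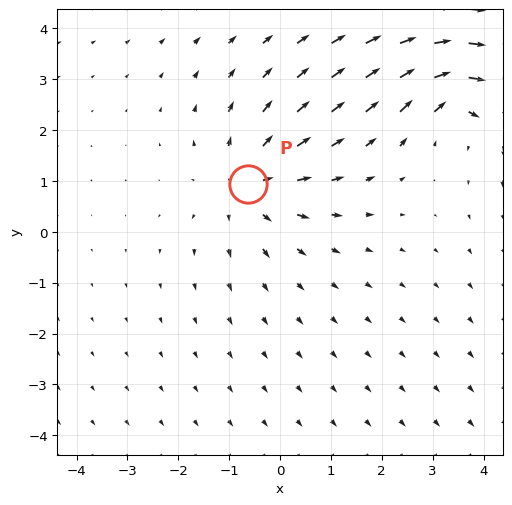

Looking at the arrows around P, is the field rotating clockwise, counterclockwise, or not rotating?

not rotating

Near P at (-0.6, 0.9) the arrows show no circulation. The curl there is ≈0.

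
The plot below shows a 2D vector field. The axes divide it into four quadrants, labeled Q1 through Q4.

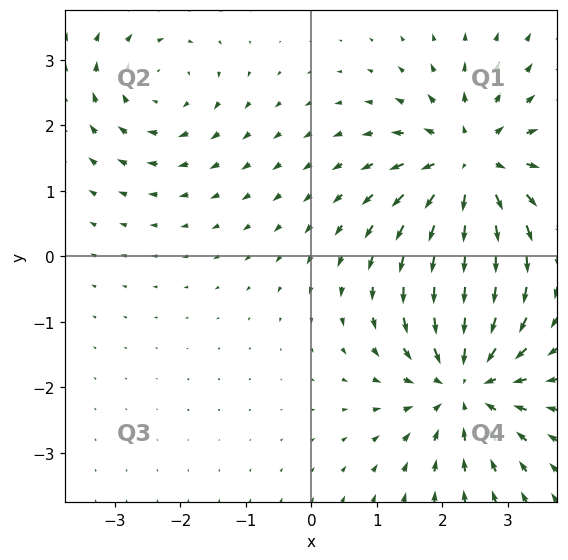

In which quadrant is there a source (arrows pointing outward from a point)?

The source sits at approximately (2.4, 1.4), which lies in quadrant Q1. The divergence there is about +6, positive as expected for a source.

Q1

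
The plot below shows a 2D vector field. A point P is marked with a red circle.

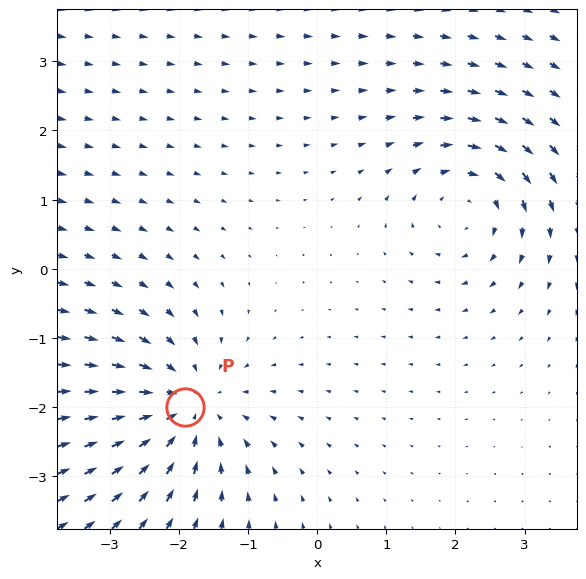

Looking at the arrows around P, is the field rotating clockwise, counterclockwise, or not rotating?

not rotating

Near P at (-1.9, -2.0) the arrows show no circulation. The curl there is ≈0.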